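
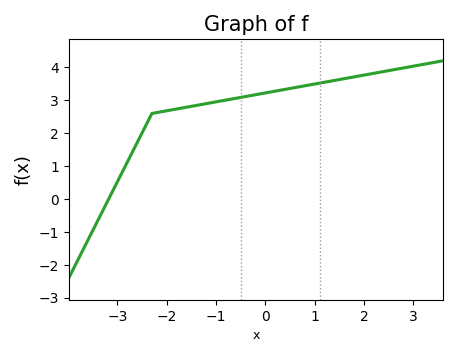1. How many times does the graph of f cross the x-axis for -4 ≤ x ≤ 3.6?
1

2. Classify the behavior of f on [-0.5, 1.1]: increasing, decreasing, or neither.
increasing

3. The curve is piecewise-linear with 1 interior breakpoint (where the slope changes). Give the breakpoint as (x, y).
(-2.3, 2.6)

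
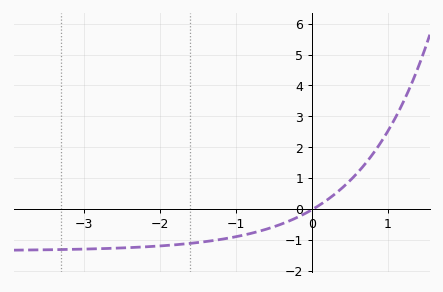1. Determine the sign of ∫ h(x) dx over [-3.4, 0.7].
negative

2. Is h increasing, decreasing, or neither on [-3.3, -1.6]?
increasing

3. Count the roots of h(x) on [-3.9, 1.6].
1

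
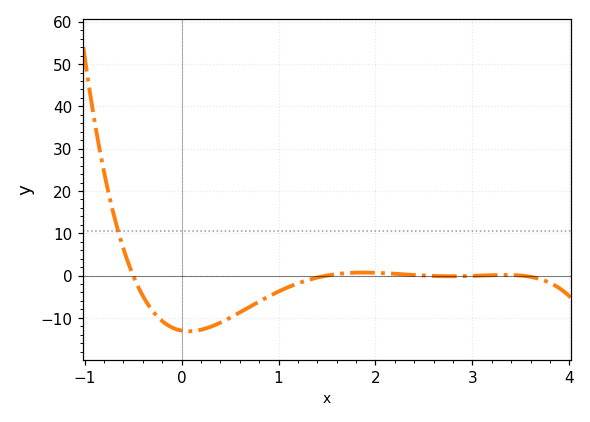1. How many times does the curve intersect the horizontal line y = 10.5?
1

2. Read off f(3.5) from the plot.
0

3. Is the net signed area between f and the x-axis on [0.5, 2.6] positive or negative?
negative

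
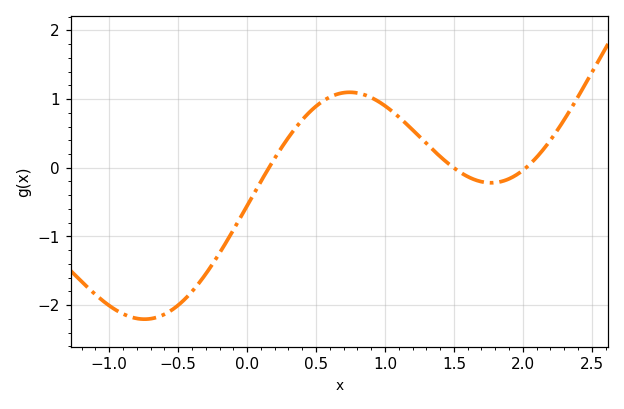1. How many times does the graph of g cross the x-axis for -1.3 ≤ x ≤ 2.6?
3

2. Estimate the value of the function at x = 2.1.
0.2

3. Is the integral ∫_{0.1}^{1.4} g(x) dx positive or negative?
positive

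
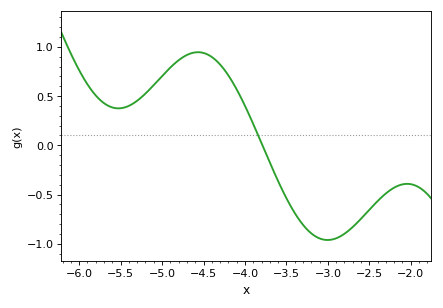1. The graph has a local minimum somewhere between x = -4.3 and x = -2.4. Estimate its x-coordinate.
-3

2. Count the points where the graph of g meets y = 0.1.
1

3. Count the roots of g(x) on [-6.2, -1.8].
1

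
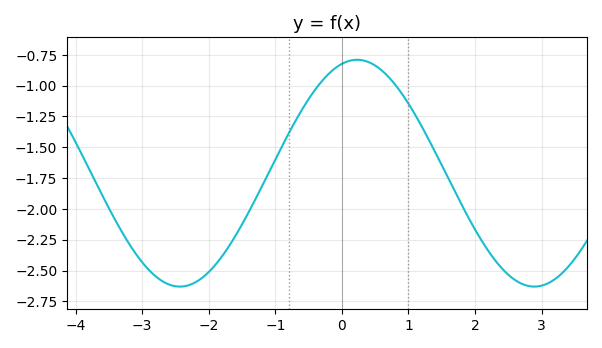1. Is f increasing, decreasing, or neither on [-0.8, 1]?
neither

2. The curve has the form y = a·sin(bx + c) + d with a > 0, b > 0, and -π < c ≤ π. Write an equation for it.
y = 0.92sin(1.18x + 1.3) - 1.71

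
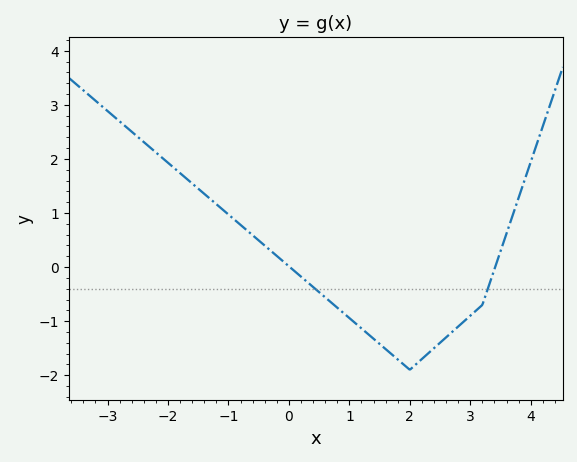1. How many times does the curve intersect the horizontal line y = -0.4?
2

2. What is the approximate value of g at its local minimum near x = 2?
-1.9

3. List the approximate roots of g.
0, 3.4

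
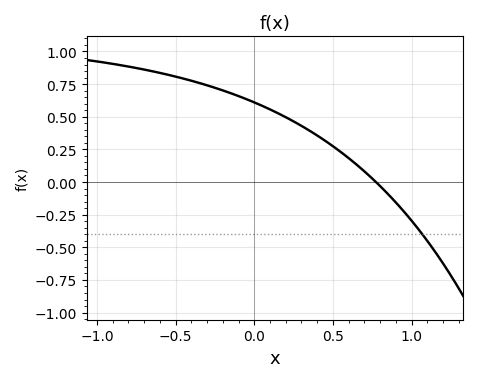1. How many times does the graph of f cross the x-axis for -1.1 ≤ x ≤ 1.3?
1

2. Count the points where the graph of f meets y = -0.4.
1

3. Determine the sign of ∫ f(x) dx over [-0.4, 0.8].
positive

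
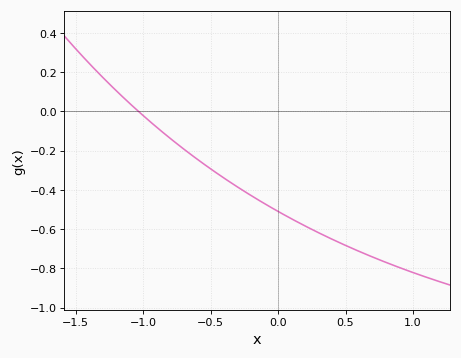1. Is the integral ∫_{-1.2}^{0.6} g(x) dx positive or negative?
negative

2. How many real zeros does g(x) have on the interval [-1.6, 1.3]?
1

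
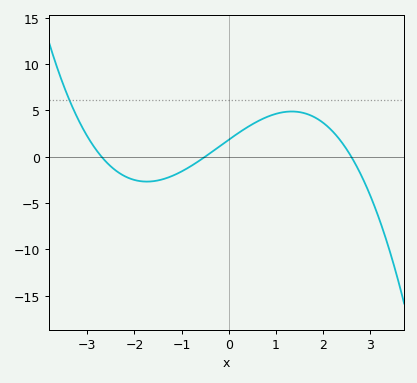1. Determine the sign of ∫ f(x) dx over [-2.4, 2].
positive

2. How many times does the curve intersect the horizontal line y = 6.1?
1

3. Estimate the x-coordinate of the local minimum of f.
-1.8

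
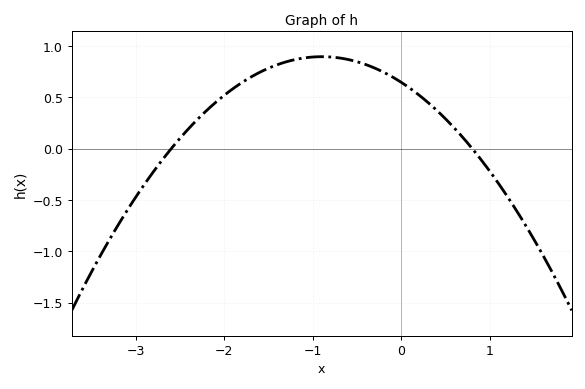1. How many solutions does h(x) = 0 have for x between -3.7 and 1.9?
2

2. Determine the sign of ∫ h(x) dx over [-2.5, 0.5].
positive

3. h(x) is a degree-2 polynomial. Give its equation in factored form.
y = -0.31(x + 2.6)(x - 0.8)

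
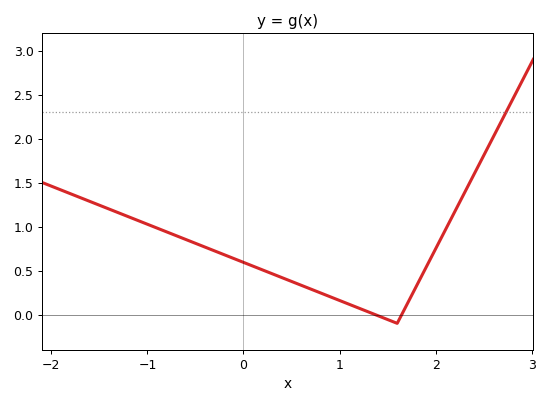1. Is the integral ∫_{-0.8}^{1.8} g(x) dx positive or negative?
positive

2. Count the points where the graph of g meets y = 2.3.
1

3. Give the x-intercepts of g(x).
1.4, 1.6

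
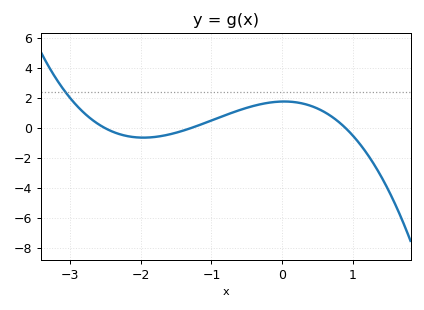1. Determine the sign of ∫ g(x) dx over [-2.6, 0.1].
positive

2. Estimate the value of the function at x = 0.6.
1.08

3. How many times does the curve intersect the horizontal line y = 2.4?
1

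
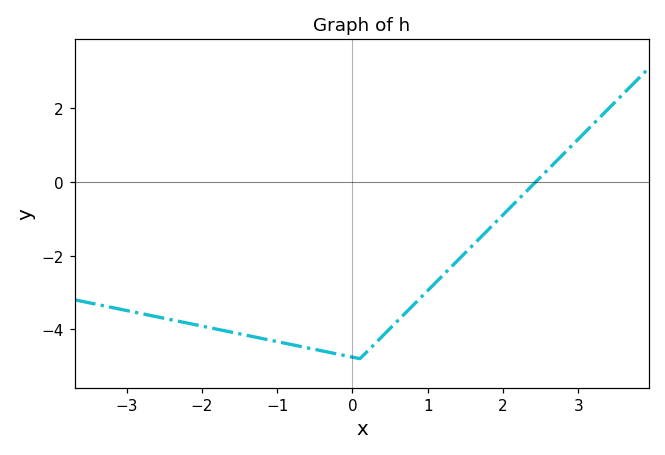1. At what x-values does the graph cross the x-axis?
2.4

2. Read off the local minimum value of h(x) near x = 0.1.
-4.8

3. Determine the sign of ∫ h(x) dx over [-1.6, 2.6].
negative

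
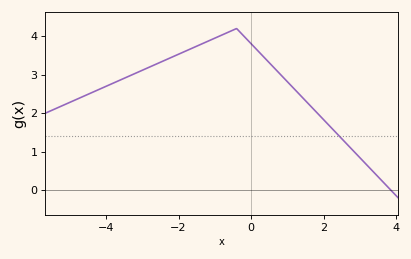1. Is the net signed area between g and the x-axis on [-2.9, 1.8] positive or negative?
positive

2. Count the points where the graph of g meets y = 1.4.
1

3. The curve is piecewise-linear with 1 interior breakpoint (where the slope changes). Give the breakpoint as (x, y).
(-0.4, 4.2)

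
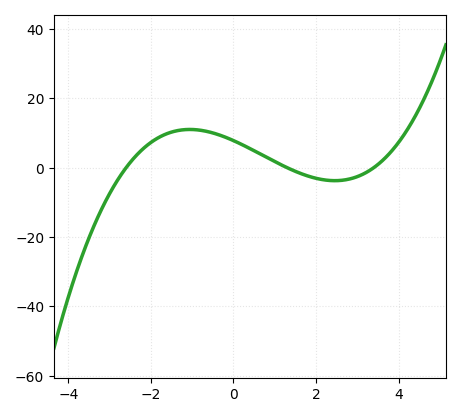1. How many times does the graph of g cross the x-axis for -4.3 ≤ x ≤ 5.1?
3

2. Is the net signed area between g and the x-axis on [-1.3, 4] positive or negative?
positive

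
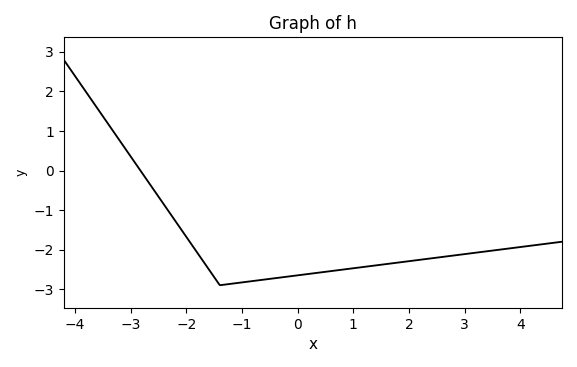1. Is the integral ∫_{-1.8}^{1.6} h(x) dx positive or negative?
negative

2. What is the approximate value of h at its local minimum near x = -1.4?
-2.9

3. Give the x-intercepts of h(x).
-2.8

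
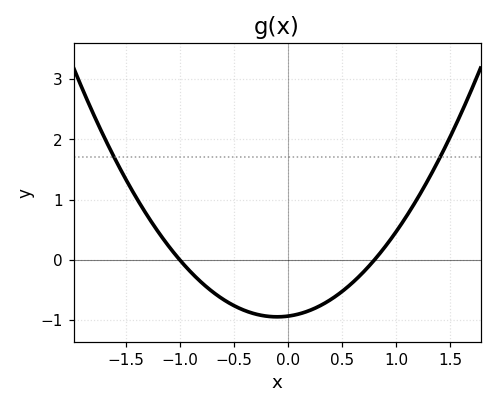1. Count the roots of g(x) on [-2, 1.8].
2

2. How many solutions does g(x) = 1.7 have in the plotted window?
2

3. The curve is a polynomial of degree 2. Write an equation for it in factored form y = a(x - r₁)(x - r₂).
y = 1.17(x + 1)(x - 0.8)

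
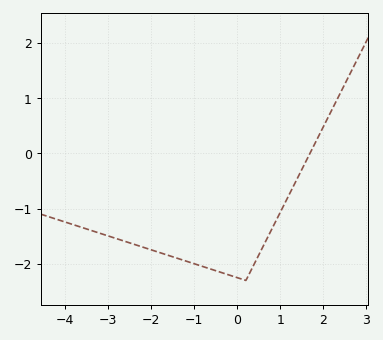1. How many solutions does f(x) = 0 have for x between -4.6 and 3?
1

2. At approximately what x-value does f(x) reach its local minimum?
0.198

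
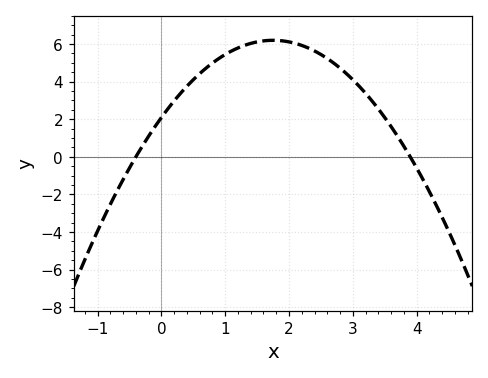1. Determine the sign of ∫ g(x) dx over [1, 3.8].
positive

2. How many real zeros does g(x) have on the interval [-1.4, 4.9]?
2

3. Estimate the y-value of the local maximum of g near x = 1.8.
6.19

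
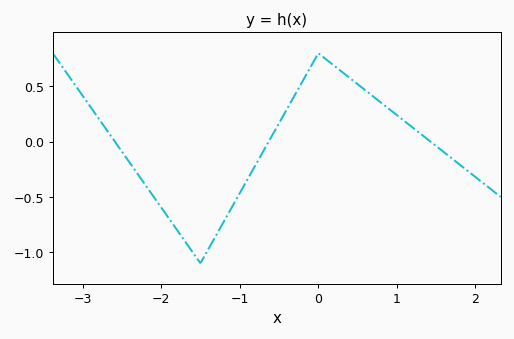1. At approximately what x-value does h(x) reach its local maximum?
0.001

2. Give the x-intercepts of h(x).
-2.59, -0.632, 1.43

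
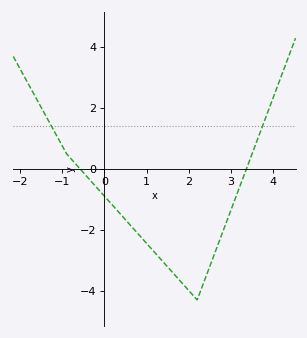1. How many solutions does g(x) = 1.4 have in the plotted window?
2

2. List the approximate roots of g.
-0.6, 3.4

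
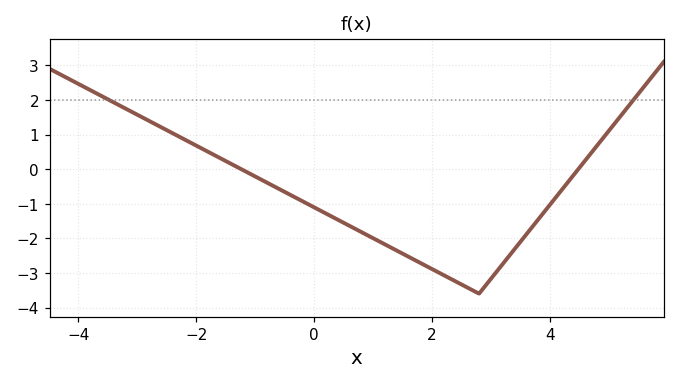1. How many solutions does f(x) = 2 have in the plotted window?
2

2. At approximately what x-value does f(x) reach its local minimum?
2.8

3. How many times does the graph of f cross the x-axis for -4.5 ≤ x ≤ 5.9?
2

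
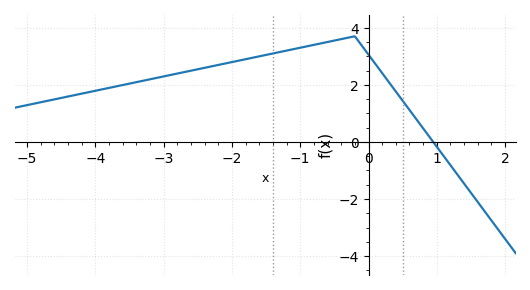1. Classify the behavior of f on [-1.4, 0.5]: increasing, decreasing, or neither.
neither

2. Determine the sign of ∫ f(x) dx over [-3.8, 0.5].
positive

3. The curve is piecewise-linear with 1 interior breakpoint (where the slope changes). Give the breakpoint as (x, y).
(-0.2, 3.7)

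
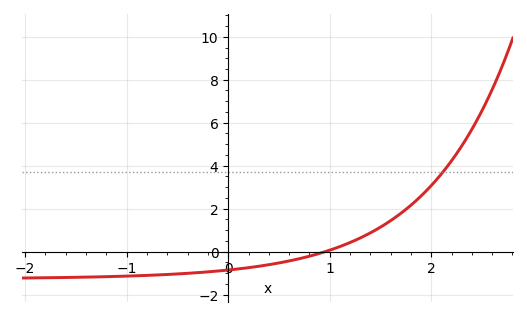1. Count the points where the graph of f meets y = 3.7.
1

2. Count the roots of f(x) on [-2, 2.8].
1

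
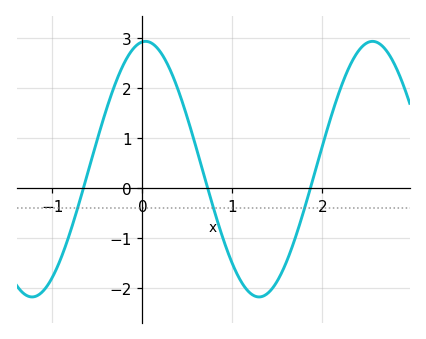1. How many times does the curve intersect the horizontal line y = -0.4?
3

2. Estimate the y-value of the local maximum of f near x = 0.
2.9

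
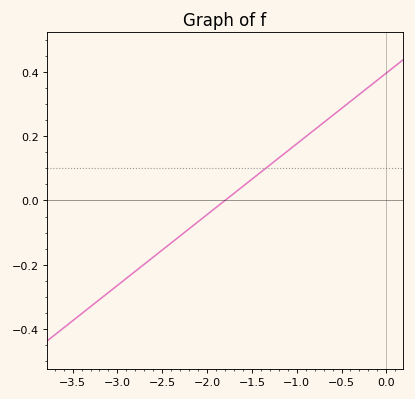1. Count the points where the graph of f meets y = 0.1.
1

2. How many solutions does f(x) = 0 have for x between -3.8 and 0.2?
1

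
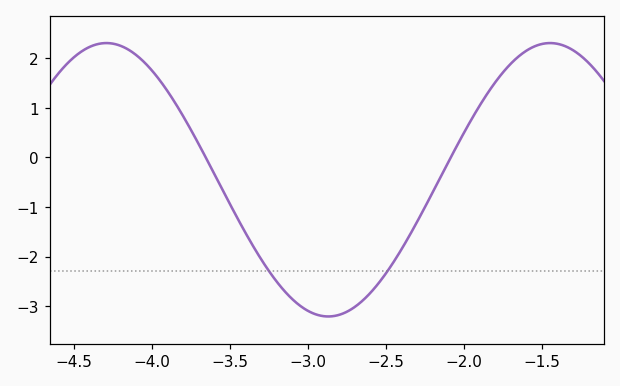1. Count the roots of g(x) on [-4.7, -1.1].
2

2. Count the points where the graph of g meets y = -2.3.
2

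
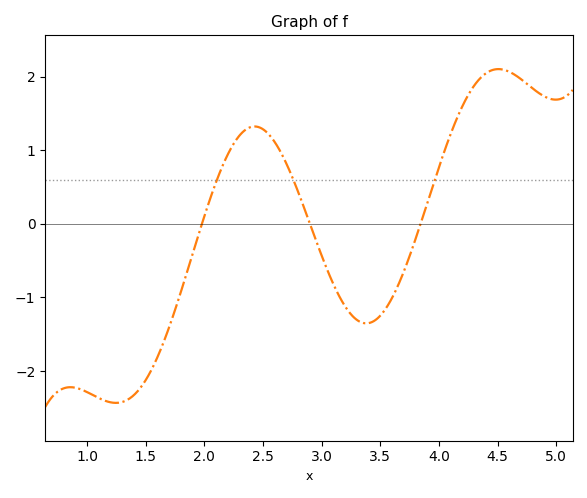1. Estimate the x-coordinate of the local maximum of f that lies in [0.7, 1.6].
0.9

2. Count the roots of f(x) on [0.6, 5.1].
3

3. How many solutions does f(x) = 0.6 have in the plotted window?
3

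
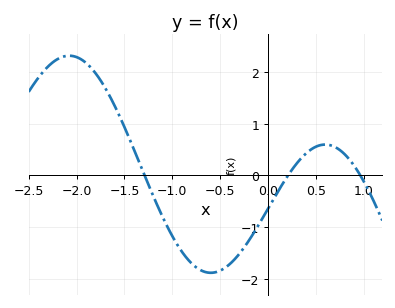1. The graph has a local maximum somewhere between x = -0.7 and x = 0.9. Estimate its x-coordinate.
0.598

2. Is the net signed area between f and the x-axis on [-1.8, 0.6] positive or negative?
negative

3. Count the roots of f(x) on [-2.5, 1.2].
3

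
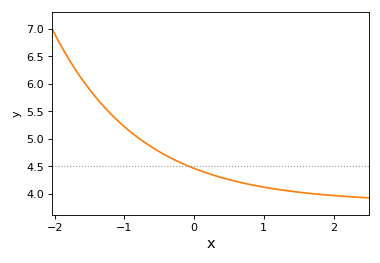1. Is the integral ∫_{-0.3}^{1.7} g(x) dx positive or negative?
positive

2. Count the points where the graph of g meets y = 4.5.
1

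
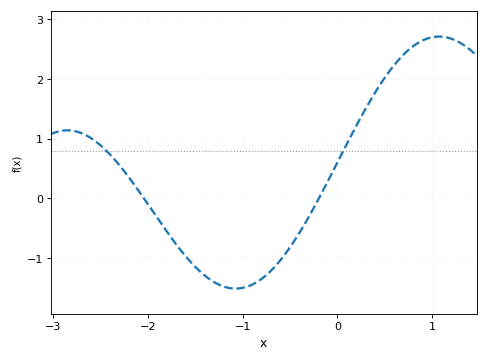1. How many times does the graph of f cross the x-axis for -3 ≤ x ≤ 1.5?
2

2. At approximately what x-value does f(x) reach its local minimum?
-1.07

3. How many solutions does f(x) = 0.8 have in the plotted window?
2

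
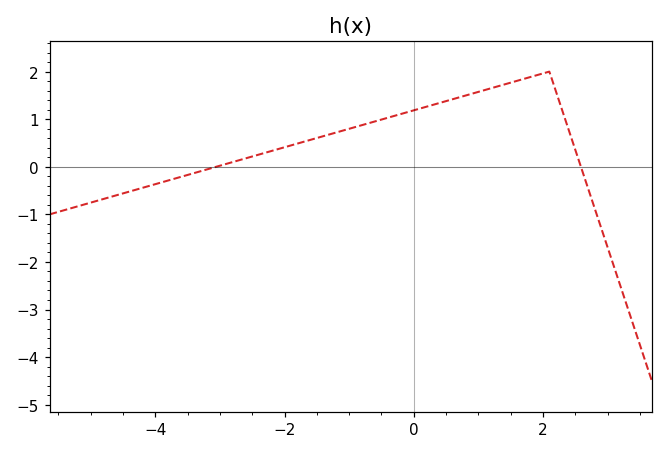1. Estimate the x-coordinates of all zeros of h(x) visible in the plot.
-3.06, 2.59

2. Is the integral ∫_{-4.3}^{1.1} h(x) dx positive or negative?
positive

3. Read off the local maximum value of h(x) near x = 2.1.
2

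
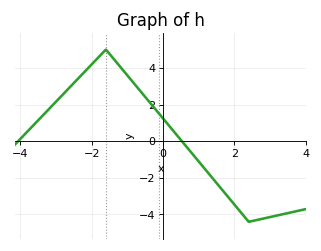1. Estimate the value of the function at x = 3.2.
-4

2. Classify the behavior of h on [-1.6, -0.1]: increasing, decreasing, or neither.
decreasing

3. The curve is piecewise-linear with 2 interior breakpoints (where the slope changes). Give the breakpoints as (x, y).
(-1.6, 5); (2.4, -4.4)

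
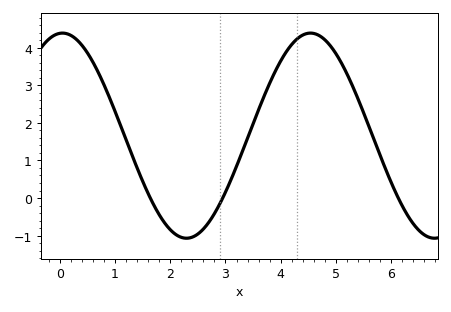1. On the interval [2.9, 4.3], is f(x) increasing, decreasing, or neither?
increasing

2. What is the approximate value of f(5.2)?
3.3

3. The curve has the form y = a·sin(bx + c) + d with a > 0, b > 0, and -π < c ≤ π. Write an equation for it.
y = 2.73sin(1.4x + 1.5) + 1.66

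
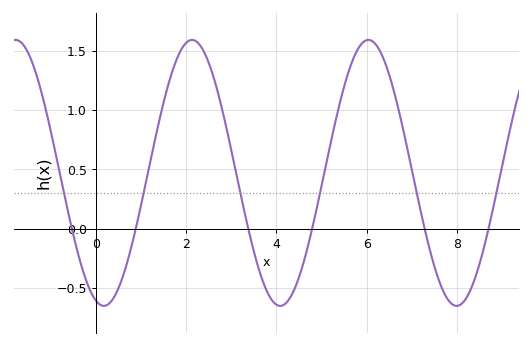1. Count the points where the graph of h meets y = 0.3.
6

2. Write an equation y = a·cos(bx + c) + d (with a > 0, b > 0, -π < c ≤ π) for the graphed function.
y = 1.12cos(1.6x + 2.9) + 0.47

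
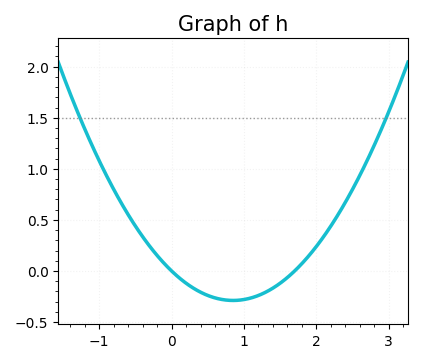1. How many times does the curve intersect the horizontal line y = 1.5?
2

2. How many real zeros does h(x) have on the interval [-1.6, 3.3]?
2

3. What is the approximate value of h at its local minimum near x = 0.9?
-0.289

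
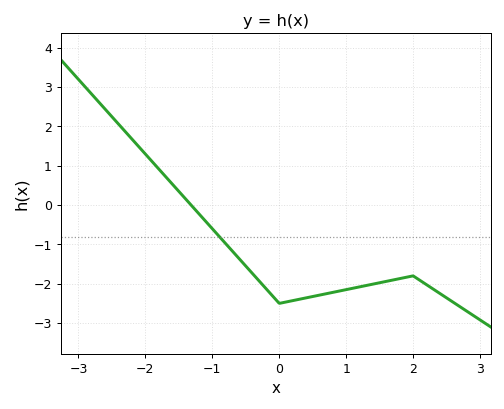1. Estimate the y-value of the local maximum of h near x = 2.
-1.8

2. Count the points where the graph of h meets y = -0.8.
1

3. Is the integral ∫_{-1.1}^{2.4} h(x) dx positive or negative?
negative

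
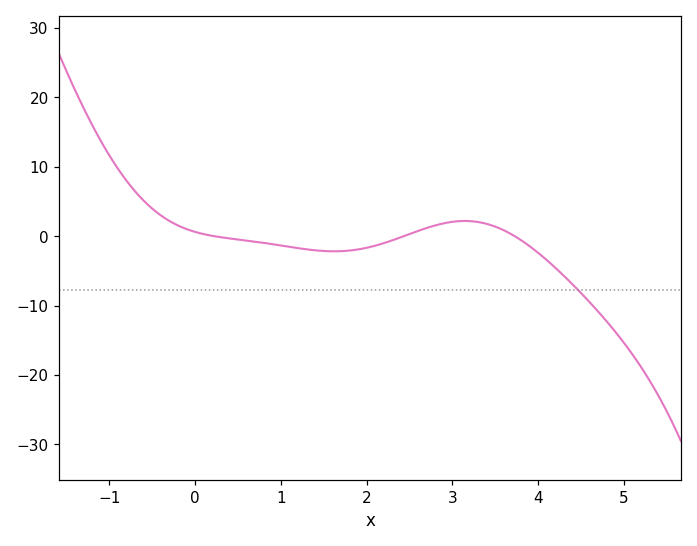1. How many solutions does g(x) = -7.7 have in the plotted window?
1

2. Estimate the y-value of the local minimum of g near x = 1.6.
-2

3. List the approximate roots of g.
0.2, 2.4, 3.7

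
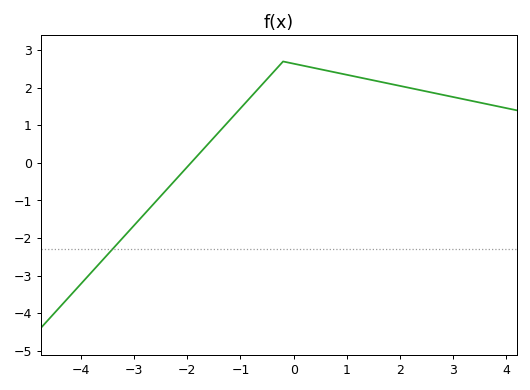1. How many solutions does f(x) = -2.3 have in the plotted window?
1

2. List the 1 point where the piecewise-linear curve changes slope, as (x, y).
(-0.2, 2.7)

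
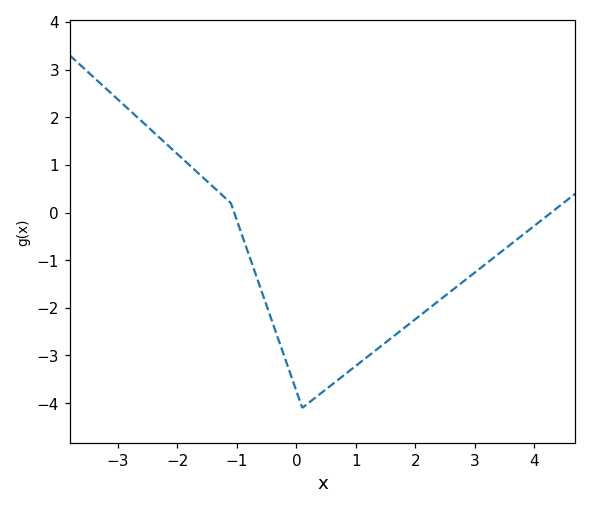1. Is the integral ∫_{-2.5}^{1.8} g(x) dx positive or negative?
negative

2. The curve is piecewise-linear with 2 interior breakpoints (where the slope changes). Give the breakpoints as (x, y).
(-1.1, 0.2); (0.1, -4.1)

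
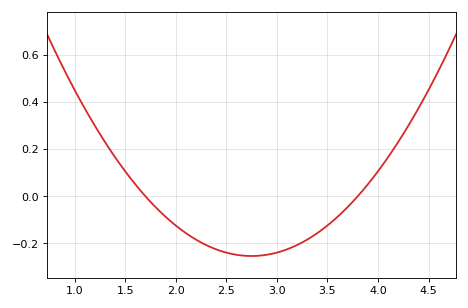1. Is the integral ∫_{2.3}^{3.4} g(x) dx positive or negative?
negative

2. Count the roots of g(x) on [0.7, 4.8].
2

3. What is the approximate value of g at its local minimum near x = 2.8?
-0.26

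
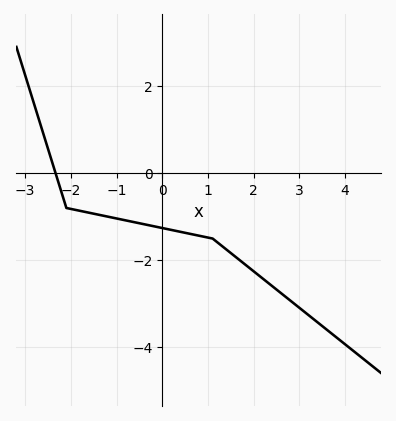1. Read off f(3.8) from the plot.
-3.76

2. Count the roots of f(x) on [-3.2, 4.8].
1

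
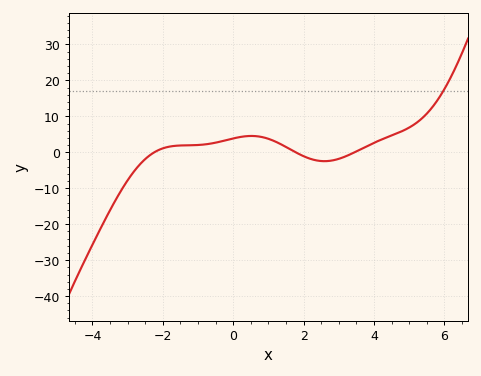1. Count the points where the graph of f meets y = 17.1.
1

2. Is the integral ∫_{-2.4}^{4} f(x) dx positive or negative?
positive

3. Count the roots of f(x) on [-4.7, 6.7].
3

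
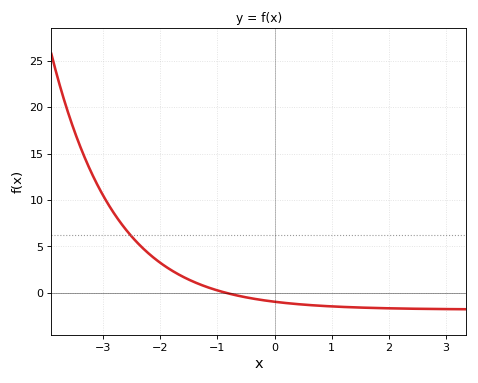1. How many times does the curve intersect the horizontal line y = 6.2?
1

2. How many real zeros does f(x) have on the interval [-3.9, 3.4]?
1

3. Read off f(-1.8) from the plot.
2.42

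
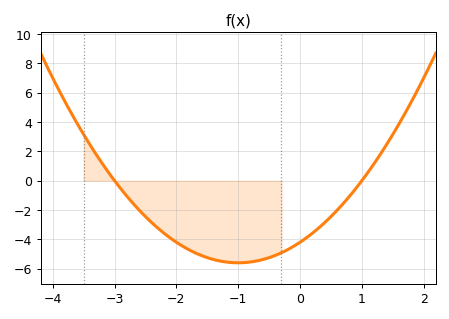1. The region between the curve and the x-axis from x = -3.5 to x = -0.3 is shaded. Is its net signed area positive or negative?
negative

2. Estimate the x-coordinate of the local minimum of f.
-1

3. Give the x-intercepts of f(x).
-3, 1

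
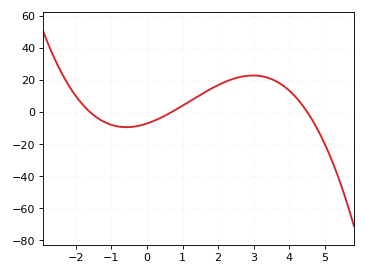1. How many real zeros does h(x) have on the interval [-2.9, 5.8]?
3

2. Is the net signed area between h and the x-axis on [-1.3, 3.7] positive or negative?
positive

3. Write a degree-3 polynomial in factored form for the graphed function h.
y = -1.43(x + 1.6)(x - 0.7)(x - 4.5)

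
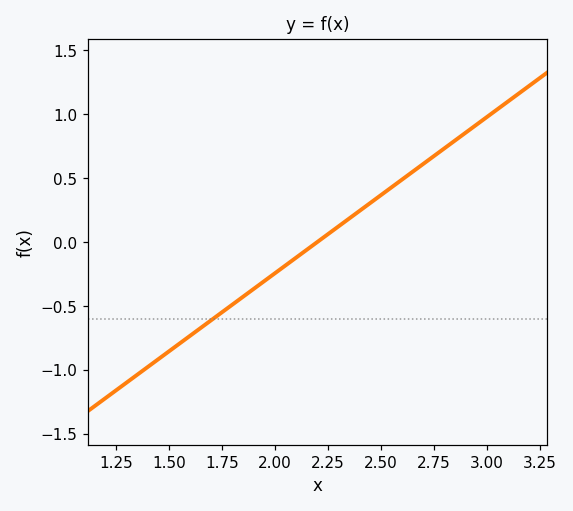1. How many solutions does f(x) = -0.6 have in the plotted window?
1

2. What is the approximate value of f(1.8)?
-0.5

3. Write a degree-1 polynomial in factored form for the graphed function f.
y = 1.22(x - 2.2)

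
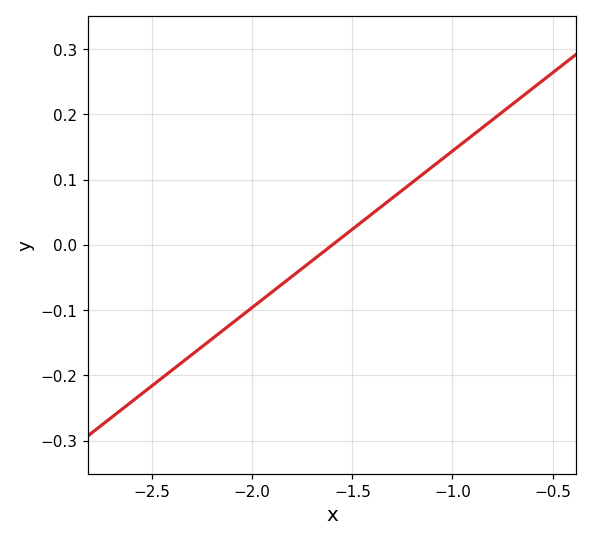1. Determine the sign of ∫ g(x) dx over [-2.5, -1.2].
negative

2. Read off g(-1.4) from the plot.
0.048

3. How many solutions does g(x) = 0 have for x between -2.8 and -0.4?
1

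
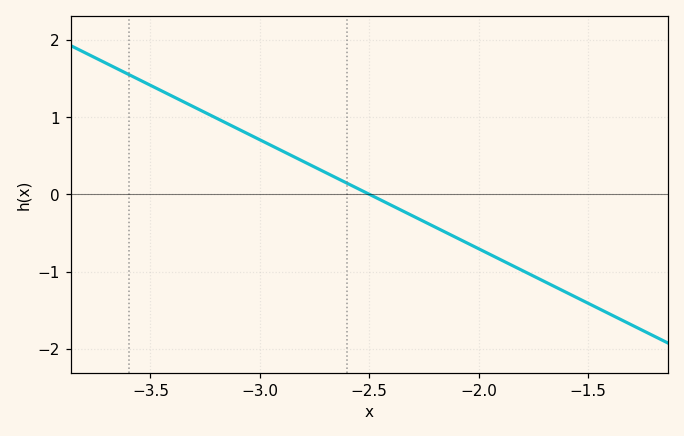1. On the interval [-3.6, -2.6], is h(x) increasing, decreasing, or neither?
decreasing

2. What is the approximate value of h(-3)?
0.705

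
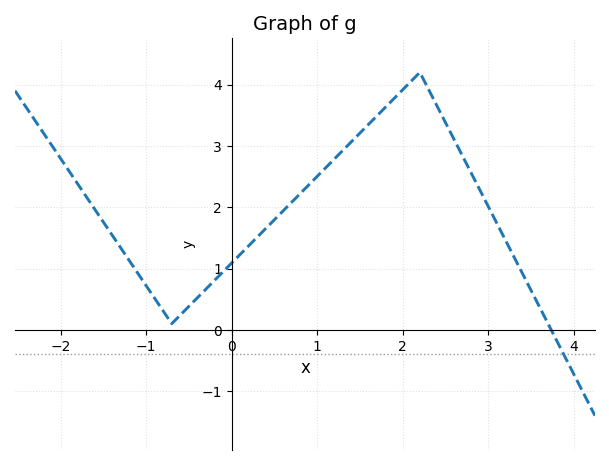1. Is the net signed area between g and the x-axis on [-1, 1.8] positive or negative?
positive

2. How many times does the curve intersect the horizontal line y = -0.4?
1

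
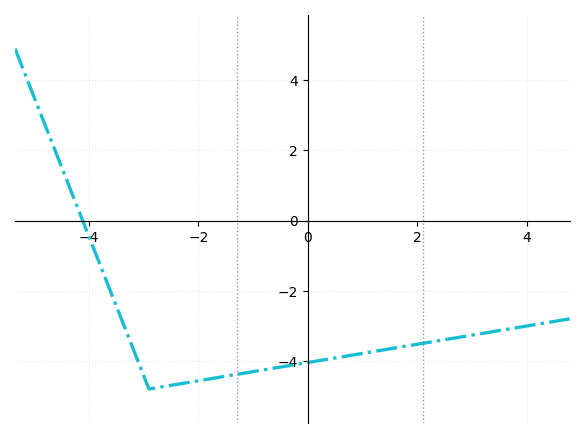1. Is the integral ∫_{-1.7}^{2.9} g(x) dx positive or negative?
negative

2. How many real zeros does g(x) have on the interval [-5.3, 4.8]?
1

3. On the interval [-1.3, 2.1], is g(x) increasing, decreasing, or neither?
increasing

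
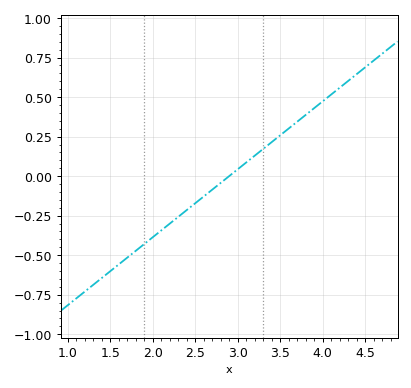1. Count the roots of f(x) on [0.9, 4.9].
1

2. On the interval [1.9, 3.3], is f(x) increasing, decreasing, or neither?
increasing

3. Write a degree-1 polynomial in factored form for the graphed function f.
y = 0.43(x - 2.9)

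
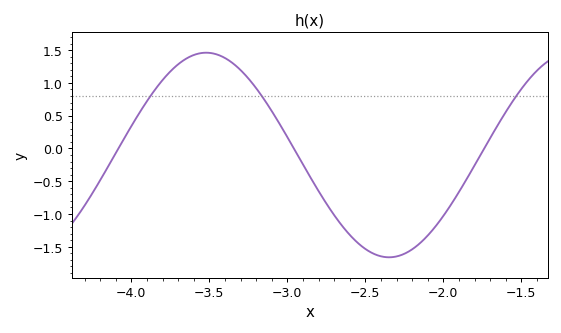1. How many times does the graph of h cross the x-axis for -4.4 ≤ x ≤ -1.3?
3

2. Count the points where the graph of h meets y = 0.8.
3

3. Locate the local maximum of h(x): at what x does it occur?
-3.52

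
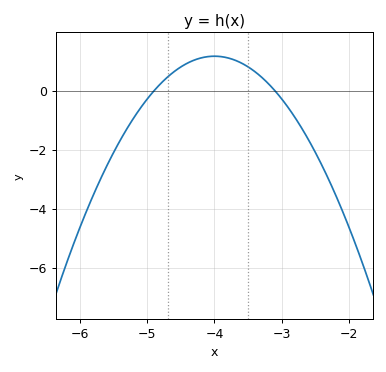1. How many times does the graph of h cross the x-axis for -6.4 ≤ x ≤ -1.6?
2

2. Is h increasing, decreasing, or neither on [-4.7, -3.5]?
neither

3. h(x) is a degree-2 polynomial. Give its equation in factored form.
y = -1.44(x + 4.9)(x + 3.1)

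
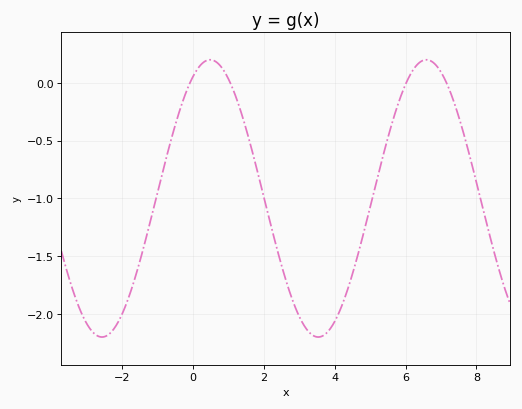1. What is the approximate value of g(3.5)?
-2.2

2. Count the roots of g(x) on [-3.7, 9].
4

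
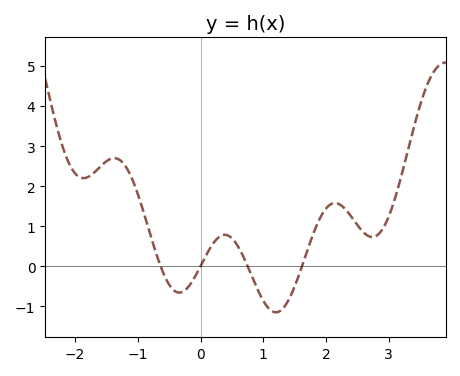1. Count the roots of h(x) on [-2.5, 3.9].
4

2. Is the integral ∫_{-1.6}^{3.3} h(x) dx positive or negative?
positive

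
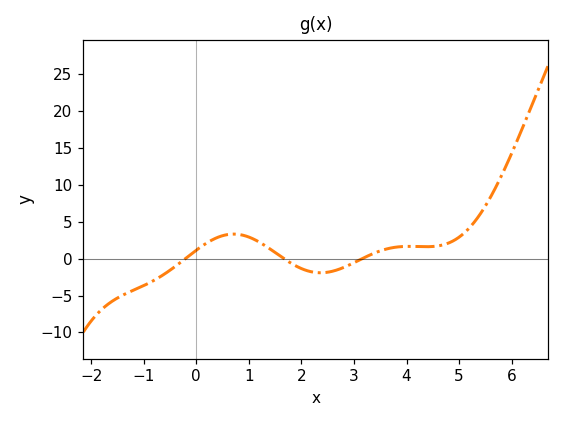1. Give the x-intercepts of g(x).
-0.211, 1.67, 3.15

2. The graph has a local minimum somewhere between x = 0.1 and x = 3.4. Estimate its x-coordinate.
2.37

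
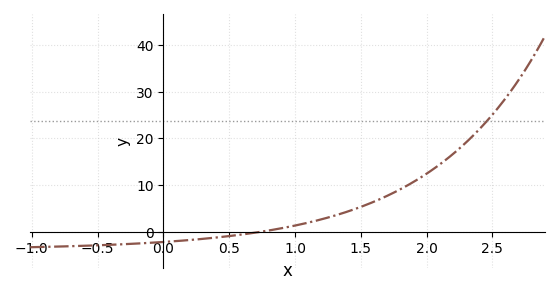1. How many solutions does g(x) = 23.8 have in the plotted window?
1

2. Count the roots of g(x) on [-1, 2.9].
1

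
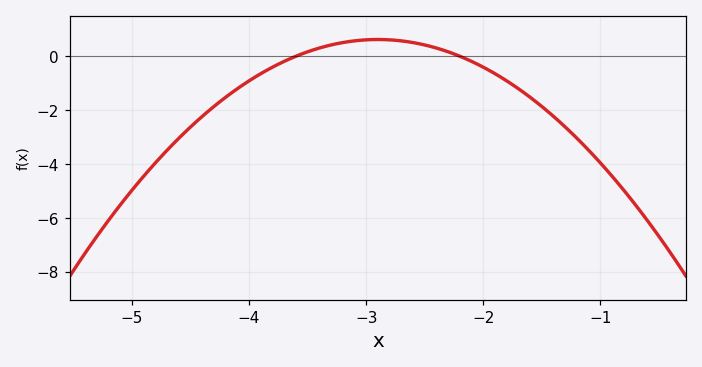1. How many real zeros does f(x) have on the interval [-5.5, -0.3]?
2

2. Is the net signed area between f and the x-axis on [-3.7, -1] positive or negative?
negative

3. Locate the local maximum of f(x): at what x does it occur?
-2.9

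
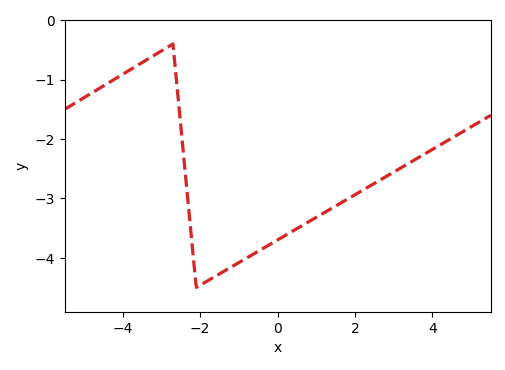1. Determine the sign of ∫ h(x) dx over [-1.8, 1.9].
negative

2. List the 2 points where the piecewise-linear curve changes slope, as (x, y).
(-2.7, -0.4); (-2.1, -4.5)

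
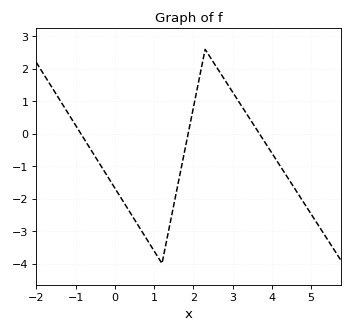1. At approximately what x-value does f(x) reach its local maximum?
2.4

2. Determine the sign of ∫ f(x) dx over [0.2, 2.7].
negative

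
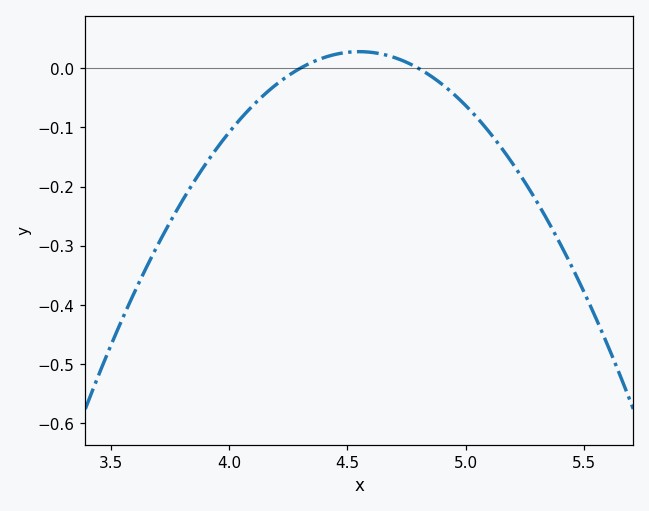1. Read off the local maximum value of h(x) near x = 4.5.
0.03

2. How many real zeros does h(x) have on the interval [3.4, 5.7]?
2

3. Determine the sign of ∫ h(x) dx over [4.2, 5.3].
negative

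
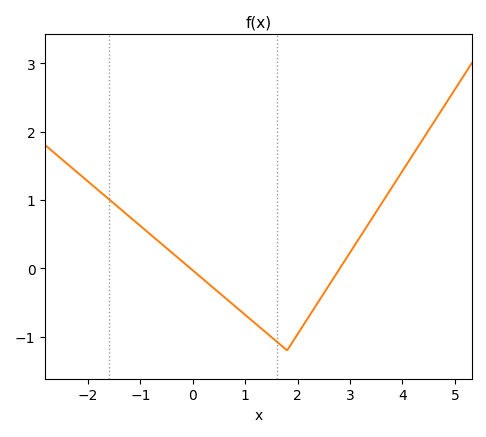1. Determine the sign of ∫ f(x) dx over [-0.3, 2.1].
negative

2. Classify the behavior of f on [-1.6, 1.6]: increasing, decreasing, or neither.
decreasing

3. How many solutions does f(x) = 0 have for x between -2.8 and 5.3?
2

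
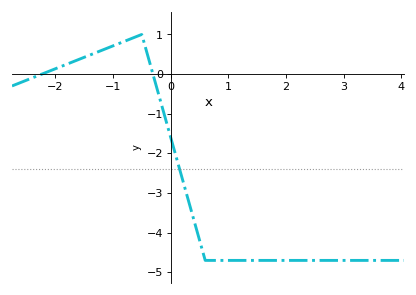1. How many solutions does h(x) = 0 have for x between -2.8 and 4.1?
2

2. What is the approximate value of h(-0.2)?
-0.6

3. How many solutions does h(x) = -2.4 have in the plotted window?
1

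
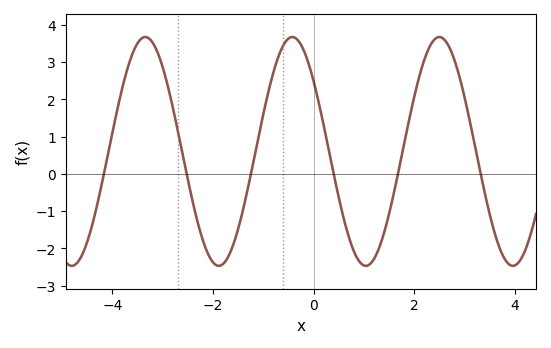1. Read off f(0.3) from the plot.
0.644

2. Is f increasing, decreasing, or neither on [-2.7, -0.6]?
neither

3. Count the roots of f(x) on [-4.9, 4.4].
6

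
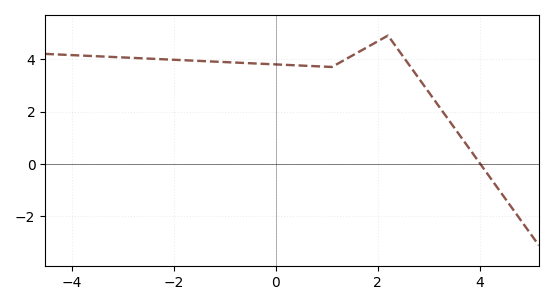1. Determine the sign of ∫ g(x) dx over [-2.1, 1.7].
positive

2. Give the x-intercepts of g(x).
4.01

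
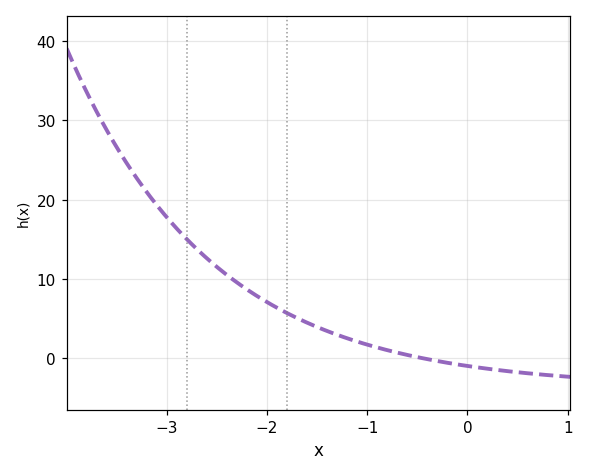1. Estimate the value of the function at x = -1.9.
6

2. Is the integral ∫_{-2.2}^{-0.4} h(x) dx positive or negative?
positive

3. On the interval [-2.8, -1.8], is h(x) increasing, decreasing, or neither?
decreasing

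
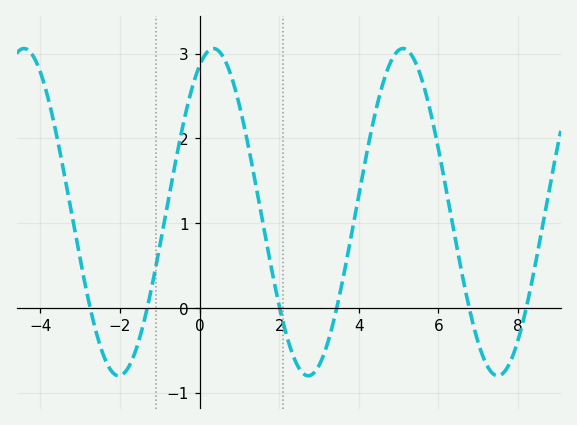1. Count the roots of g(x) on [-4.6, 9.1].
6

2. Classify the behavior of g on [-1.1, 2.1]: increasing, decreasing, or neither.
neither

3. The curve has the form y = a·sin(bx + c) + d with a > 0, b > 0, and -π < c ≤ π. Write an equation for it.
y = 1.93sin(1.32x + 1.11) + 1.13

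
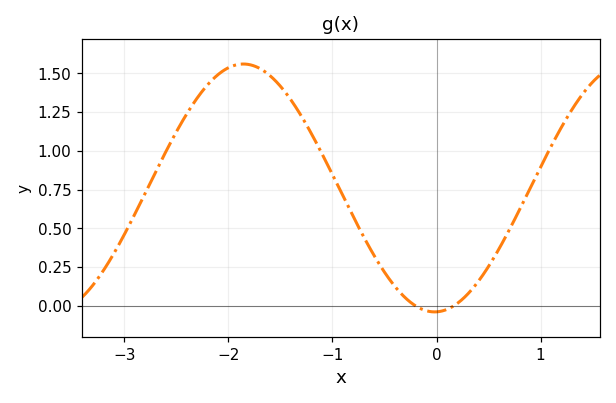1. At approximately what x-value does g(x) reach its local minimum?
-0.017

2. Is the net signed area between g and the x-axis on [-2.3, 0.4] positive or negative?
positive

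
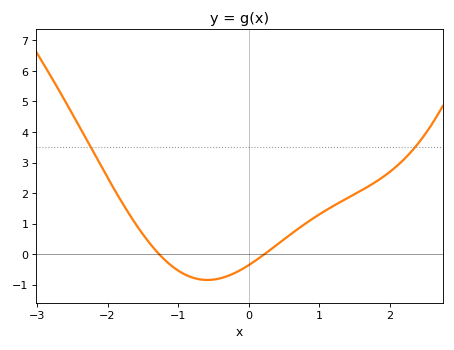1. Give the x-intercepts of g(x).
-1.27, 0.221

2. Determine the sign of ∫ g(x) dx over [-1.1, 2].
positive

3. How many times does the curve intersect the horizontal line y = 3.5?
2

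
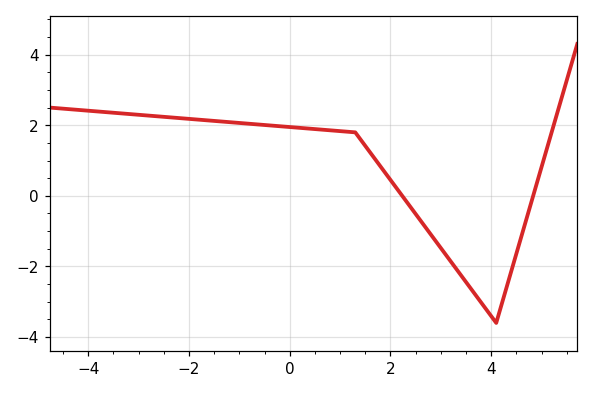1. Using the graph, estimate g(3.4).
-2.25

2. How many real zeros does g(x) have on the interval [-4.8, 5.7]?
2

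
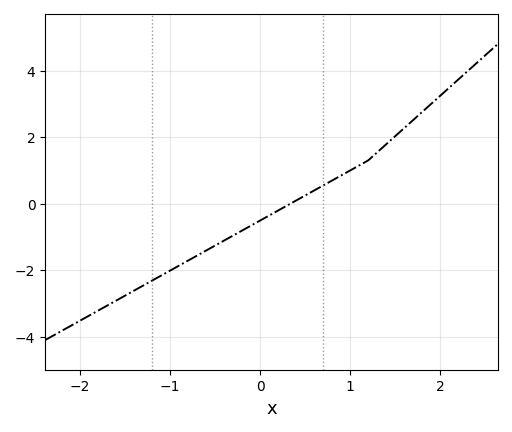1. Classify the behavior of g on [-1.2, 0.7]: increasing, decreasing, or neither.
increasing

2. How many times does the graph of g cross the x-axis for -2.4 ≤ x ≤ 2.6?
1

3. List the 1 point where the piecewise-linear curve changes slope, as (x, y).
(1.2, 1.3)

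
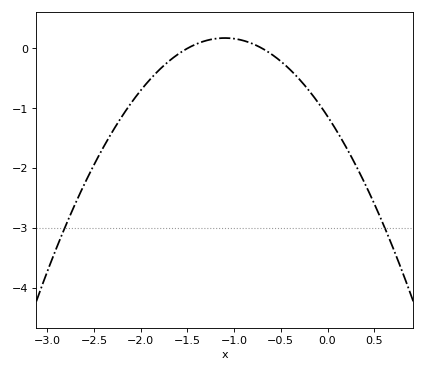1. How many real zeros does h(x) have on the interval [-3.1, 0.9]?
2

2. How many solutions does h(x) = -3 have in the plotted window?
2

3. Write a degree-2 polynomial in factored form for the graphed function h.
y = -1.08(x + 1.5)(x + 0.7)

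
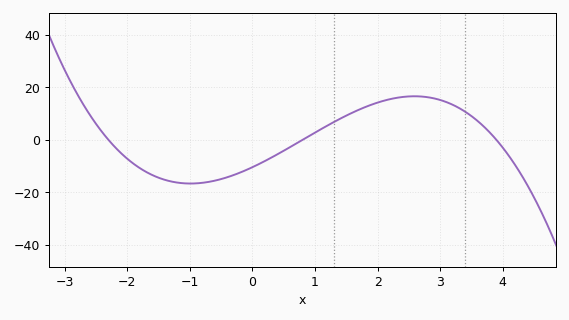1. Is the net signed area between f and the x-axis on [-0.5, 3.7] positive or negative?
positive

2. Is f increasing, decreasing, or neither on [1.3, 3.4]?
neither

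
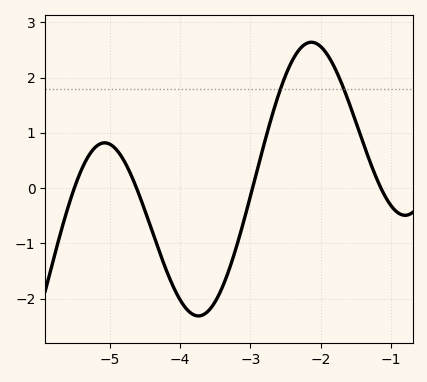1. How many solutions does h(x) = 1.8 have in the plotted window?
2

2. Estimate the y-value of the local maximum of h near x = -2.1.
2.64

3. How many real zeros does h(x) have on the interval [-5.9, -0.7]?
4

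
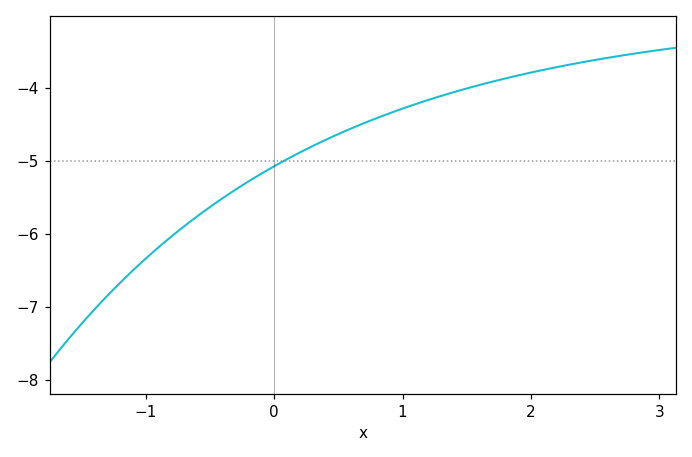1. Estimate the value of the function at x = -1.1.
-6.5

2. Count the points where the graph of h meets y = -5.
1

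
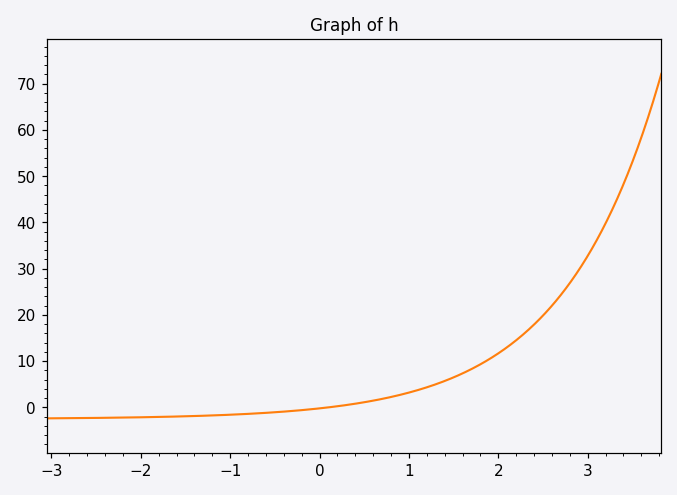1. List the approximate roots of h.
0.1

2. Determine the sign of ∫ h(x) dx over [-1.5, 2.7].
positive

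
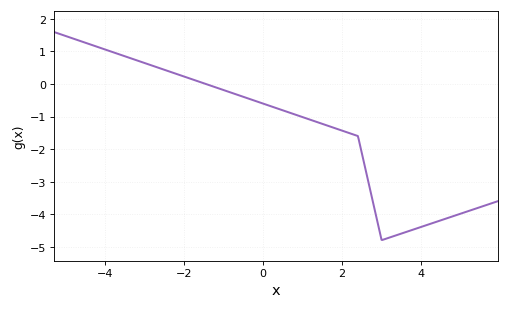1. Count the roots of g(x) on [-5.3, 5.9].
1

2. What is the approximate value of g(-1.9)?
0.185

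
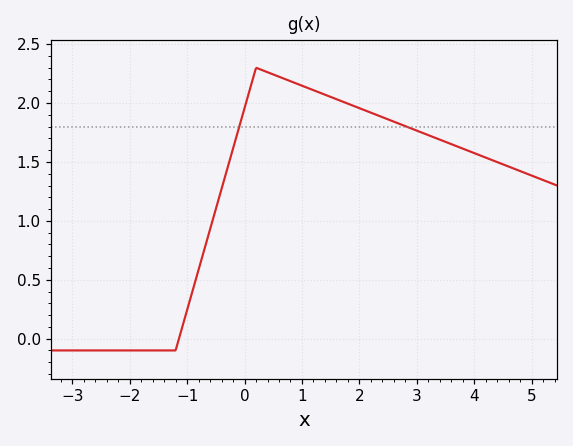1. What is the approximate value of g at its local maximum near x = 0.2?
2.3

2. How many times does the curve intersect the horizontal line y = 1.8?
2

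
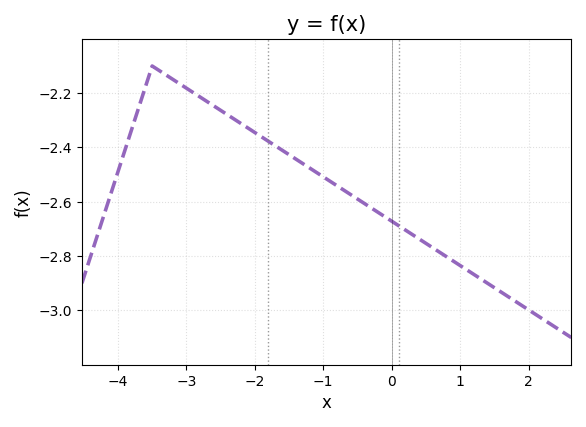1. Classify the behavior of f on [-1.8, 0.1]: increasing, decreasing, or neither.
decreasing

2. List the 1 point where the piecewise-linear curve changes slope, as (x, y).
(-3.5, -2.1)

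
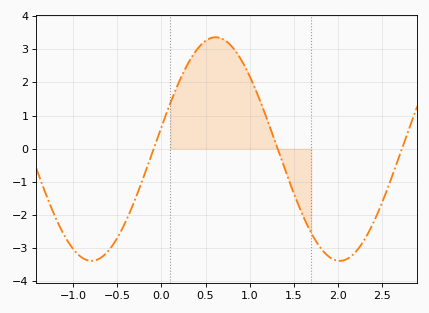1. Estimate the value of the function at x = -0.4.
-2.16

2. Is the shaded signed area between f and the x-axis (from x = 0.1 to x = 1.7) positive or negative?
positive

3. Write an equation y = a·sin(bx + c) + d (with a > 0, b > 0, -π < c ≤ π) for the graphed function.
y = 3.37sin(2.23x + 0.2) - 0.01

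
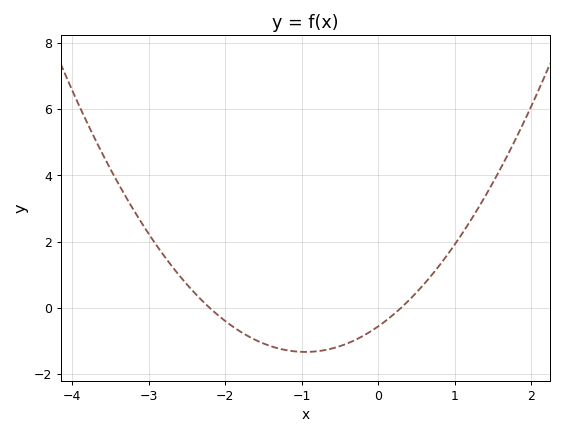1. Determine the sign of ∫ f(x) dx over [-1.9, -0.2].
negative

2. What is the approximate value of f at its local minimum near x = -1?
-1.4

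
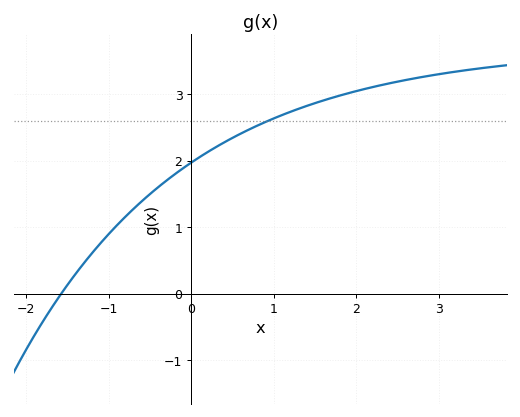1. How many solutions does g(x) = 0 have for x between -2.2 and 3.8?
1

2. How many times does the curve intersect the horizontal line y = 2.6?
1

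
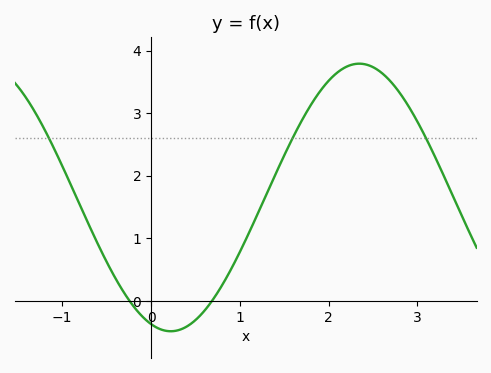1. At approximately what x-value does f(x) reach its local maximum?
2.35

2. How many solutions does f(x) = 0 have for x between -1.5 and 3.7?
2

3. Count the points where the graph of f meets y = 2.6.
3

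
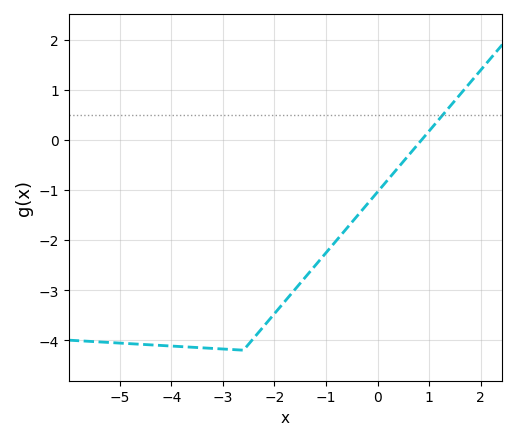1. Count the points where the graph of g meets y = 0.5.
1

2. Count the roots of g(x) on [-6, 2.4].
1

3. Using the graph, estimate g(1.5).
0.781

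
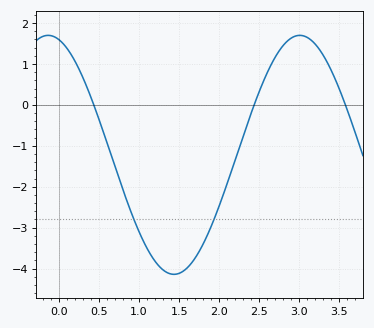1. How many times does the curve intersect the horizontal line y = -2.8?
2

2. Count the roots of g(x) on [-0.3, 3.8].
3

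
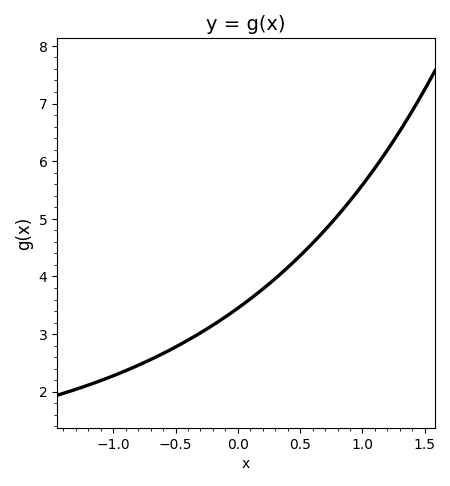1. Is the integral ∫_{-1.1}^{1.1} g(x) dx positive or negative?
positive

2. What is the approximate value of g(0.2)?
3.78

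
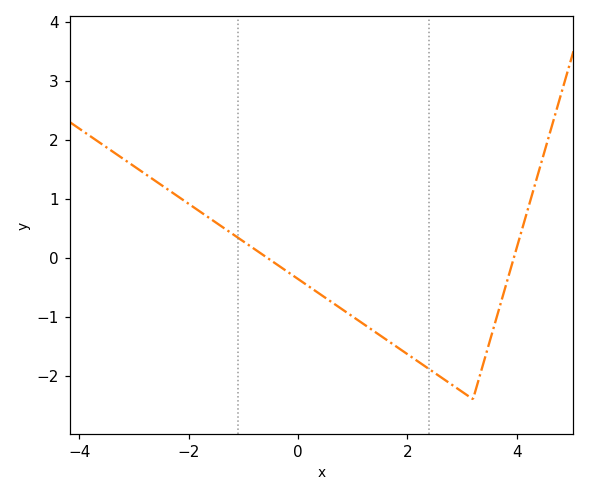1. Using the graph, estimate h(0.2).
-0.5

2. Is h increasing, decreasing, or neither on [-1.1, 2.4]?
decreasing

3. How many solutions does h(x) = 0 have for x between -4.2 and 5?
2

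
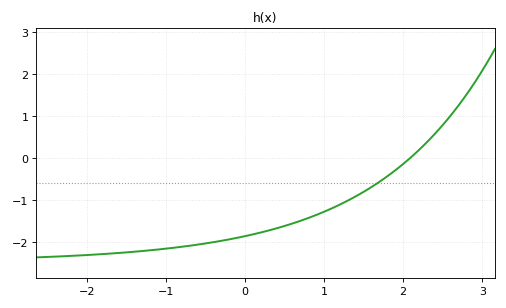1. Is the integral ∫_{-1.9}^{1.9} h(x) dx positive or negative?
negative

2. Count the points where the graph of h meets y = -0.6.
1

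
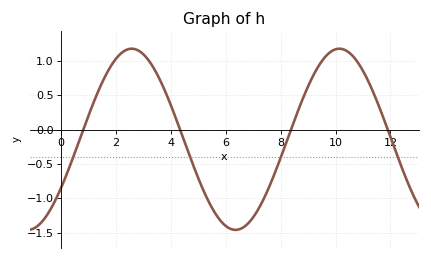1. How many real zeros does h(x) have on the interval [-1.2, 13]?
4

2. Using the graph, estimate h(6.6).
-1.43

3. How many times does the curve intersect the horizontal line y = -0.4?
4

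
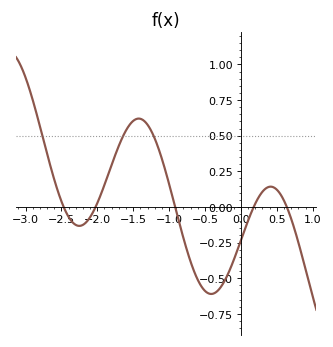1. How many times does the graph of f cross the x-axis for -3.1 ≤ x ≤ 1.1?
5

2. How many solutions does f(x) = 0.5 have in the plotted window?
3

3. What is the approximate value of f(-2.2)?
-0.126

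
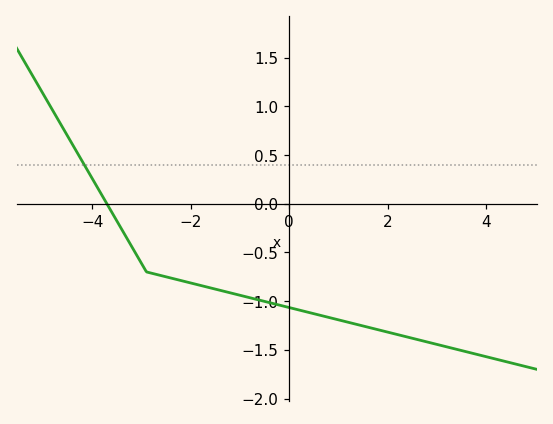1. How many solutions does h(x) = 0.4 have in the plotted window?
1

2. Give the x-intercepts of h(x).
-3.7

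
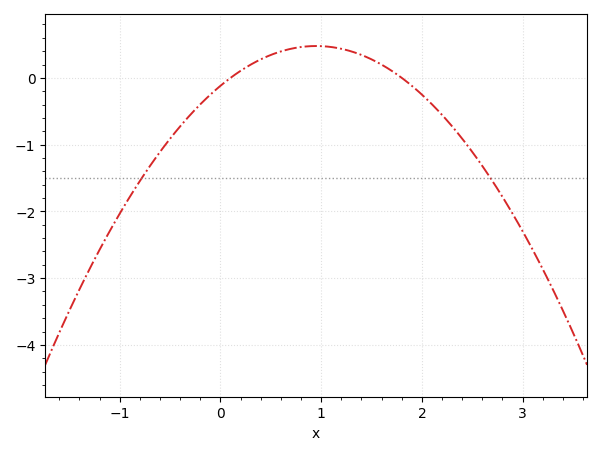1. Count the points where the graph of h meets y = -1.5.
2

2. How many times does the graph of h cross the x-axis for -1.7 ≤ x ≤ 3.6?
2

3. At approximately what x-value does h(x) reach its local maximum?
0.9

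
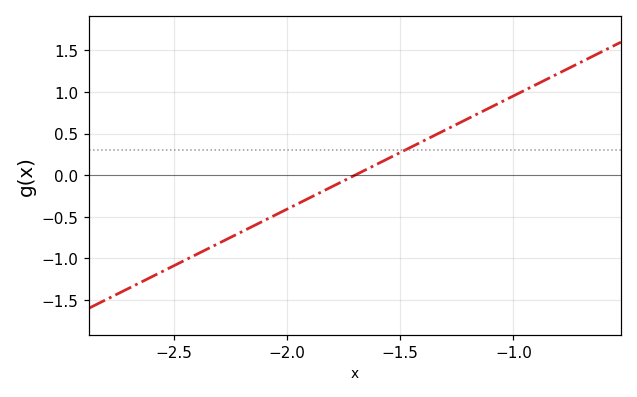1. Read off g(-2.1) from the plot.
-0.55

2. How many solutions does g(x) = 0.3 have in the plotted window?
1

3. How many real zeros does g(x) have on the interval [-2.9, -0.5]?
1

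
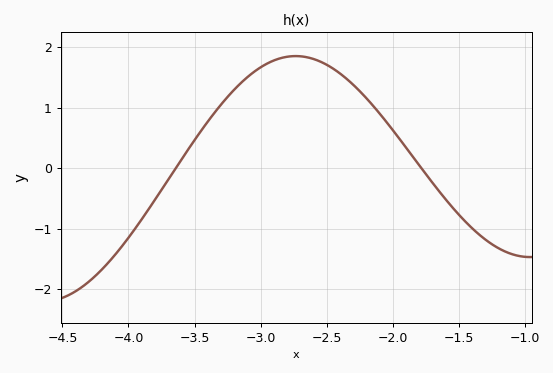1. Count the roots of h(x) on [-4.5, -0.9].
2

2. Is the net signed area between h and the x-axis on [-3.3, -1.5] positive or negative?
positive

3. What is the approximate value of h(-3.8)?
-0.5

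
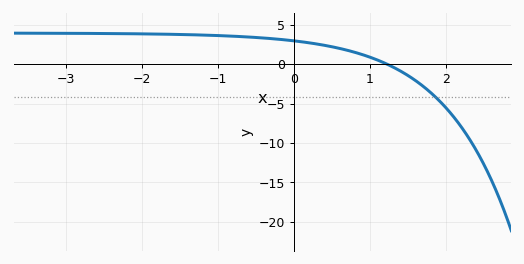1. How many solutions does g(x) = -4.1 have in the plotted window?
1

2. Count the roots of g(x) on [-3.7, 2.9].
1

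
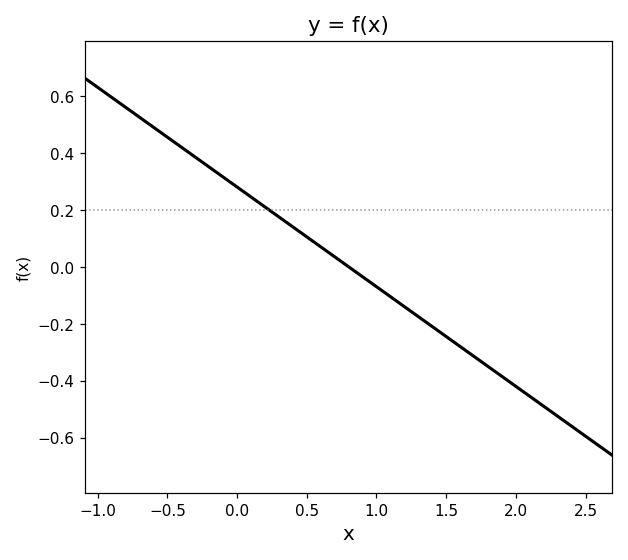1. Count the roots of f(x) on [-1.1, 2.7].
1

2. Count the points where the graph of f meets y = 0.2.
1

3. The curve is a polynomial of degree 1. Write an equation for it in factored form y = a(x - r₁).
y = -0.35(x - 0.8)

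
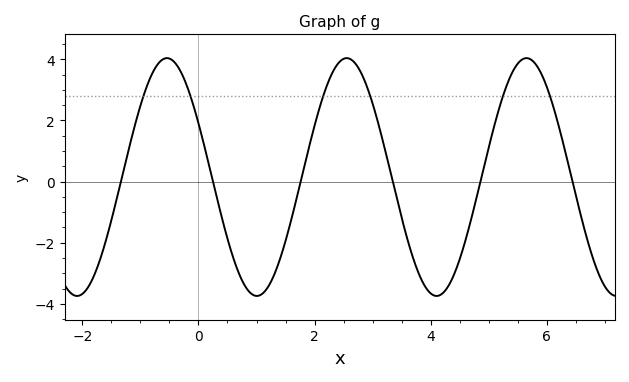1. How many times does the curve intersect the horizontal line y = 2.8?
6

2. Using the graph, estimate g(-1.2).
1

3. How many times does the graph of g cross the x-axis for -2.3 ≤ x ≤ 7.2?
6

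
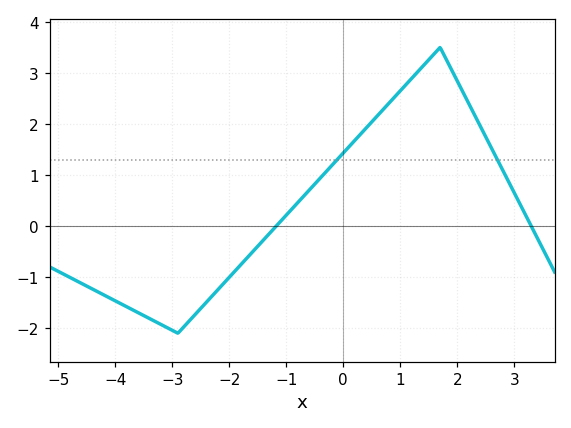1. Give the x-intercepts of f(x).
-1.17, 3.3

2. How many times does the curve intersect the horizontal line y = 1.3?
2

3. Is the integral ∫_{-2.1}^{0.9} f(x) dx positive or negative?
positive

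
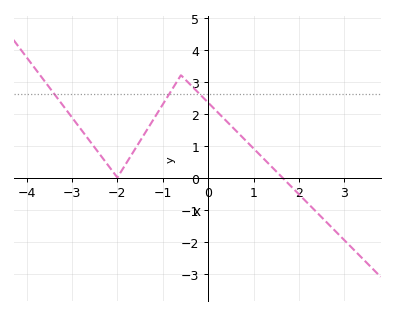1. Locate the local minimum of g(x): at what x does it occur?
-2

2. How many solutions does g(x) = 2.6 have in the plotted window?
3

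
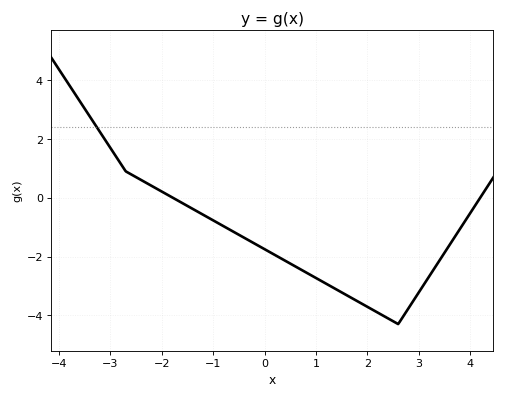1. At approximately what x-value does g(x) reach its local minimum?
2.6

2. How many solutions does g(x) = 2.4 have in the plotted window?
1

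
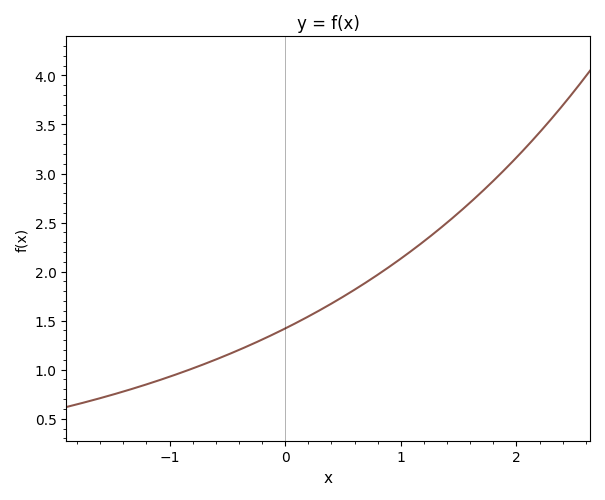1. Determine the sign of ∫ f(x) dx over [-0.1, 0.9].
positive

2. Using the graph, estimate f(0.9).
2.05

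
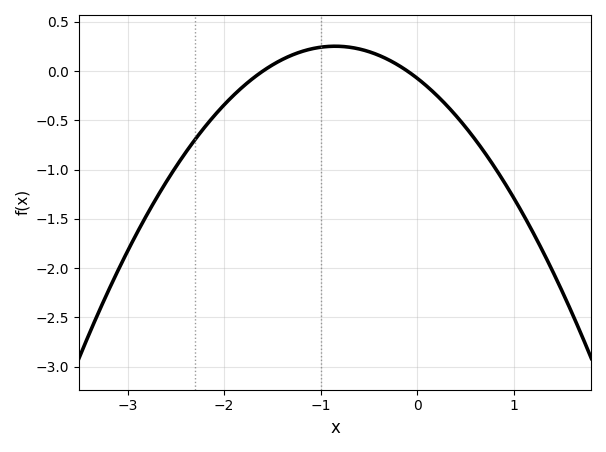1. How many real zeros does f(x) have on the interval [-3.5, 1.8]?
2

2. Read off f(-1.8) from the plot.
-0.153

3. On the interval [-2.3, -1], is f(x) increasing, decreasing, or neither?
increasing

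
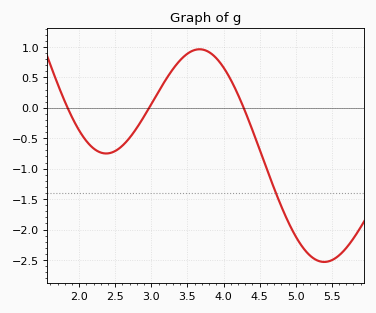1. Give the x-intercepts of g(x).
1.84, 2.97, 4.28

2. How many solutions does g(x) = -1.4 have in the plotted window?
1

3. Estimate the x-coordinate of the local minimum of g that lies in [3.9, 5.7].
5.4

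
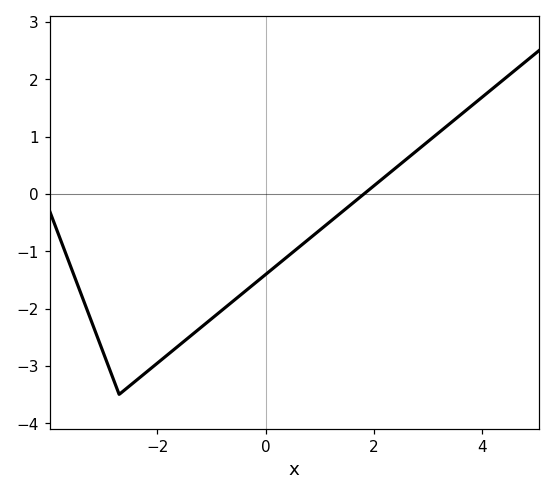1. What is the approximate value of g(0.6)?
-0.9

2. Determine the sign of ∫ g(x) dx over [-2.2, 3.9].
negative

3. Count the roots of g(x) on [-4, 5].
1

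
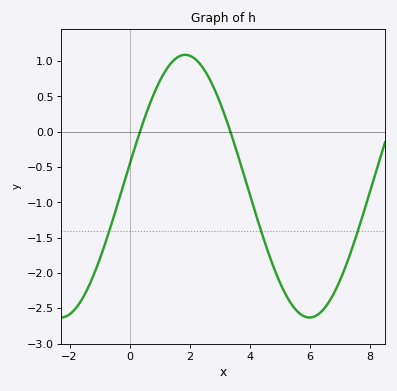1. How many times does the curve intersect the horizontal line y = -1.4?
3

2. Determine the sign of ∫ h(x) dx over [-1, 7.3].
negative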